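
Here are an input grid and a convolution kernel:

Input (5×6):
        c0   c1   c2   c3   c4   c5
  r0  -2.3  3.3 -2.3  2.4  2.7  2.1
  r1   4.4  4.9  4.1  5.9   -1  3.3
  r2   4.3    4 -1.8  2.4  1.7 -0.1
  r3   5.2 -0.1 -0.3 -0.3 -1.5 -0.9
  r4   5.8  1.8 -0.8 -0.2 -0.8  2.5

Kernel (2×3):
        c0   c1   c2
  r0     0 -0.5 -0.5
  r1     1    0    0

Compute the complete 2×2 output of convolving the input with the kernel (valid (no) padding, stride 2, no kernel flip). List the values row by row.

Output[0,0]: The receptive field on the input at this output position is [-2.3 3.3 -2.3 / 4.4 4.9 4.1]. Elementwise product with the kernel and sum: 3.3·-0.5 + -2.3·-0.5 + 4.4·1.
Output[0,1]: The receptive field on the input at this output position is [-2.3 2.4 2.7 / 4.1 5.9 -1]. Elementwise product with the kernel and sum: 2.4·-0.5 + 2.7·-0.5 + 4.1·1.

3.9 1.55
4.1 -2.35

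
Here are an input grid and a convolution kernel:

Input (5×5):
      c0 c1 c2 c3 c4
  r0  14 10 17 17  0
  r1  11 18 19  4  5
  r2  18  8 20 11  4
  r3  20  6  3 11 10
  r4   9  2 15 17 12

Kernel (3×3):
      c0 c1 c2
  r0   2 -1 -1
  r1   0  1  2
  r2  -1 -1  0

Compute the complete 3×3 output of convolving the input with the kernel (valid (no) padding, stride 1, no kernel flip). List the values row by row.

31 -15 0
7 46 34
9 -7 24

Output[0,0]: The receptive field on the input at this output position is [14 10 17 / 11 18 19 / 18 8 20]. Elementwise product with the kernel and sum: 14·2 + 10·-1 + 17·-1 + 18·1 + 19·2 + 18·-1 + 8·-1.
Output[0,1]: The receptive field on the input at this output position is [10 17 17 / 18 19 4 / 8 20 11]. Elementwise product with the kernel and sum: 10·2 + 17·-1 + 17·-1 + 19·1 + 4·2 + 8·-1 + 20·-1.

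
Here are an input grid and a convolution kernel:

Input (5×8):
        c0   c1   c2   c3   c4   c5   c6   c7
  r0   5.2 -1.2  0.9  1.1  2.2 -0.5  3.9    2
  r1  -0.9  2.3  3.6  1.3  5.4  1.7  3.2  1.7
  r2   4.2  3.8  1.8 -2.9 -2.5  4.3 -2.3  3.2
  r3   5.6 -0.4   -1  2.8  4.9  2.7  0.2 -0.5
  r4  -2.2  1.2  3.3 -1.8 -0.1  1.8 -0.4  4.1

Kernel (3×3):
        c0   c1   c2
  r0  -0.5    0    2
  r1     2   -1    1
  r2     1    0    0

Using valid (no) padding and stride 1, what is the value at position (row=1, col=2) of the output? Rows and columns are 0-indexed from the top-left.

The receptive field on the input at this output position is [3.6 1.3 5.4 / 1.8 -2.9 -2.5 / -1 2.8 4.9]. Elementwise product with the kernel and sum: 3.6·-0.5 + 5.4·2 + 1.8·2 + -2.9·-1 + -2.5·1 + -1·1.

12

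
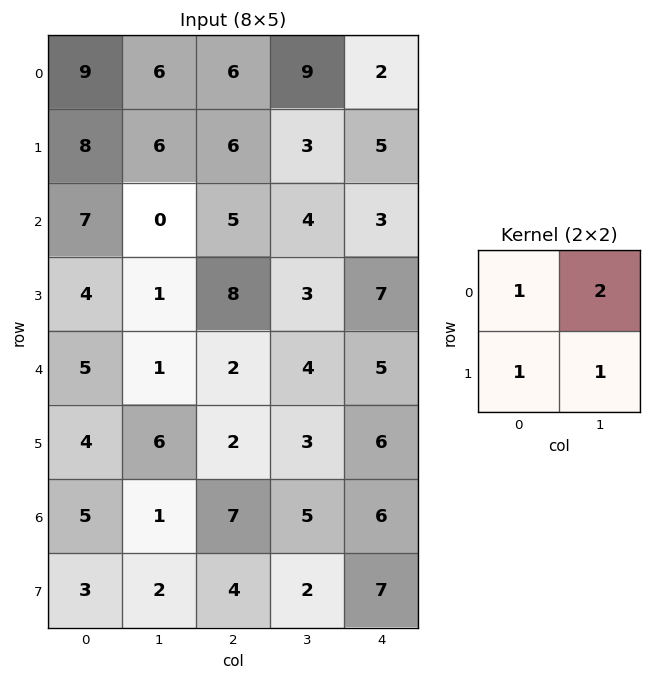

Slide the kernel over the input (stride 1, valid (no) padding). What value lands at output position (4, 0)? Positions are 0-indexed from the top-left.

17

The receptive field on the input at this output position is [5 1 / 4 6]. Elementwise product with the kernel and sum: 5·1 + 1·2 + 4·1 + 6·1.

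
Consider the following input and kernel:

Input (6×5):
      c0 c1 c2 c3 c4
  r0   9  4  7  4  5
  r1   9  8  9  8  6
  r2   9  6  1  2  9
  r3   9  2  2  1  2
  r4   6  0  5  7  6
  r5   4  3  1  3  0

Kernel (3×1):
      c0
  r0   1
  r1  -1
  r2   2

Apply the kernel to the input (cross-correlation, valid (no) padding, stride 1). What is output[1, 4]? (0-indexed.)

The receptive field on the input at this output position is [6 / 9 / 2]. Elementwise product with the kernel and sum: 6·1 + 9·-1 + 2·2.

1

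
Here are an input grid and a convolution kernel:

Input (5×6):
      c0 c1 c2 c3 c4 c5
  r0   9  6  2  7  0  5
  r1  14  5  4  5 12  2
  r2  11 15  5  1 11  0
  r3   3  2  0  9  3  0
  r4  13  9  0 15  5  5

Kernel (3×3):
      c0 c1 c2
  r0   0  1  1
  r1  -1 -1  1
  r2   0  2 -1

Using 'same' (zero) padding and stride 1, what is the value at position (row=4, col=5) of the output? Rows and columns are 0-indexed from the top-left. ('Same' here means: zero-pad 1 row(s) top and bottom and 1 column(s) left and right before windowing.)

-10

The receptive field on the zero-padded input at this output position is [3 0 0 / 5 5 0 / 0 0 0]. Elementwise product with the kernel and sum: 0·1 + 0·1 + 5·-1 + 5·-1 + 0·1 + 0·2 + 0·-1.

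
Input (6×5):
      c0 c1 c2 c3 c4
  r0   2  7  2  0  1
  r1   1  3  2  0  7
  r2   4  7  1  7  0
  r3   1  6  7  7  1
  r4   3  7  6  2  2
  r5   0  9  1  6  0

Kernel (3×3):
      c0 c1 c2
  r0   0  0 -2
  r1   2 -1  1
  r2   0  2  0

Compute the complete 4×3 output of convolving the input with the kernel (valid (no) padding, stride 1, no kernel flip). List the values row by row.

Output[0,0]: The receptive field on the input at this output position is [2 7 2 / 1 3 2 / 4 7 1]. Elementwise product with the kernel and sum: 2·-2 + 1·2 + 3·-1 + 2·1 + 7·2.

11 6 23
10 34 -5
15 10 12
9 -2 22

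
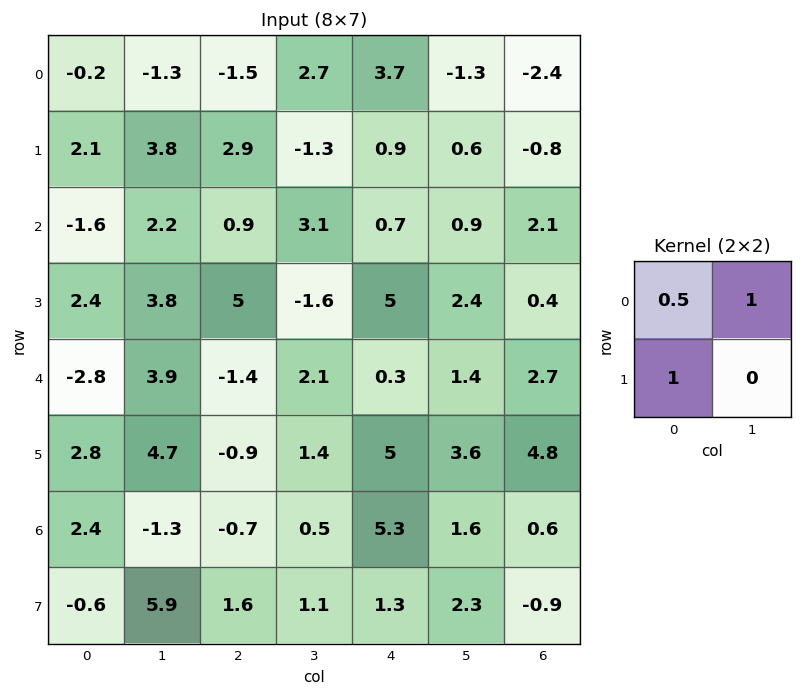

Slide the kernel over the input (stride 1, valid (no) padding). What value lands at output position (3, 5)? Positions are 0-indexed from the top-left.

3

The receptive field on the input at this output position is [2.4 0.4 / 1.4 2.7]. Elementwise product with the kernel and sum: 2.4·0.5 + 0.4·1 + 1.4·1.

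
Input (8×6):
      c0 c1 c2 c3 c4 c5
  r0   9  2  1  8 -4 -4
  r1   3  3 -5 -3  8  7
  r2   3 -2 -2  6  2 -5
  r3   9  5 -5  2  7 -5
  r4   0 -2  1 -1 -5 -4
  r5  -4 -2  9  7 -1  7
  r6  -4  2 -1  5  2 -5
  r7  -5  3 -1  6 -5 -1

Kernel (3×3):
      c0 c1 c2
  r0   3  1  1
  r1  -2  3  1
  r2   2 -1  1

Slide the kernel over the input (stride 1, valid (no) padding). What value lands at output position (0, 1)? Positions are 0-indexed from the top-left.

The receptive field on the input at this output position is [2 1 8 / 3 -5 -3 / -2 -2 6]. Elementwise product with the kernel and sum: 2·3 + 1·1 + 8·1 + 3·-2 + -5·3 + -3·1 + -2·2 + -2·-1 + 6·1.

-5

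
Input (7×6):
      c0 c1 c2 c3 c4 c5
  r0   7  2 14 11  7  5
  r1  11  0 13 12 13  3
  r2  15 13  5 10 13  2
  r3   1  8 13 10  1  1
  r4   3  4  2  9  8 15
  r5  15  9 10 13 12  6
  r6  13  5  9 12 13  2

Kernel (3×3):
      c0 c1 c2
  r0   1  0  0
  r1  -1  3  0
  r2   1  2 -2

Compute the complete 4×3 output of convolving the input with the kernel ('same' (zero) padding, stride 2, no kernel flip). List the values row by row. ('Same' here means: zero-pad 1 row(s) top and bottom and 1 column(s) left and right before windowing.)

43 42 42
31 16 51
21 13 50
39 31 40

Output[0,0]: The receptive field on the zero-padded input at this output position is [0 0 0 / 0 7 2 / 0 11 0]. Elementwise product with the kernel and sum: 0·1 + 0·-1 + 7·3 + 0·1 + 11·2 + 0·-2.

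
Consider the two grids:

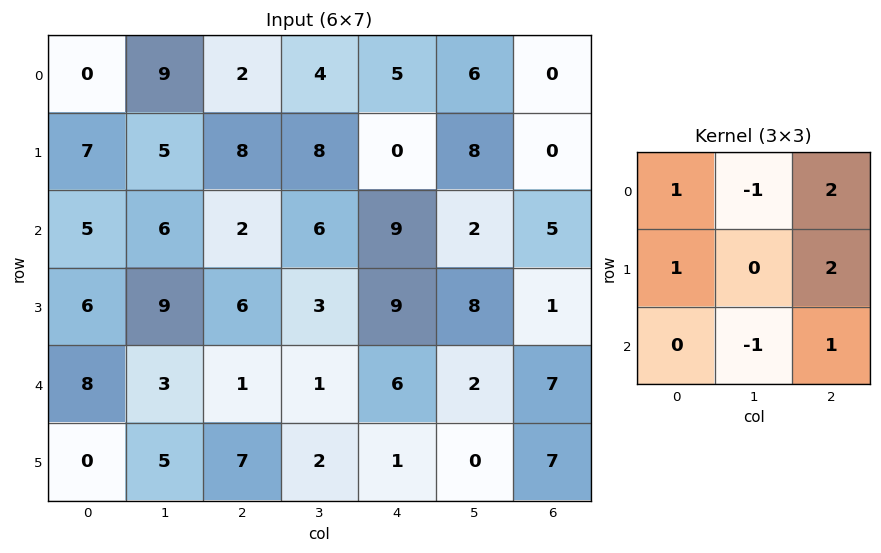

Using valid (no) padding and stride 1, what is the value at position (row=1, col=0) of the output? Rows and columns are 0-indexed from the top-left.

24

The receptive field on the input at this output position is [7 5 8 / 5 6 2 / 6 9 6]. Elementwise product with the kernel and sum: 7·1 + 5·-1 + 8·2 + 5·1 + 2·2 + 9·-1 + 6·1.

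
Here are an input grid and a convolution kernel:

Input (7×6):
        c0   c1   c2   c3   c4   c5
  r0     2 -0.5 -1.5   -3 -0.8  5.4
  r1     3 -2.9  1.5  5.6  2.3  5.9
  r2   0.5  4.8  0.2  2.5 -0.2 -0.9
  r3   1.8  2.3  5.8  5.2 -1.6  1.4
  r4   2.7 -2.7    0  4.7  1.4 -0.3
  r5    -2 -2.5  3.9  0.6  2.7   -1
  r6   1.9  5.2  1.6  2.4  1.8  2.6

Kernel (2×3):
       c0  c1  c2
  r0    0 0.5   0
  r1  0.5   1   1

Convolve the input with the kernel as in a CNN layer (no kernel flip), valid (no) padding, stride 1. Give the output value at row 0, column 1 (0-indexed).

The receptive field on the input at this output position is [-0.5 -1.5 -3 / -2.9 1.5 5.6]. Elementwise product with the kernel and sum: -1.5·0.5 + -2.9·0.5 + 1.5·1 + 5.6·1.

4.9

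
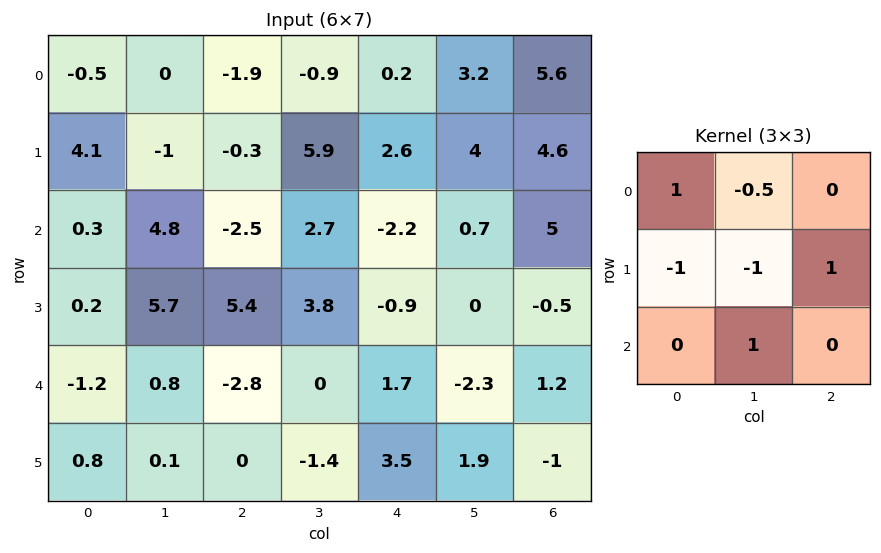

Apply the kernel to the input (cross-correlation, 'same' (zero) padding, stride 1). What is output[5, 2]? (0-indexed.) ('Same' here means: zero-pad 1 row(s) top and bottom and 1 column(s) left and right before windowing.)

The receptive field on the zero-padded input at this output position is [0.8 -2.8 0 / 0.1 0 -1.4 / 0 0 0]. Elementwise product with the kernel and sum: 0.8·1 + -2.8·-0.5 + 0.1·-1 + 0·-1 + -1.4·1 + 0·1.

0.7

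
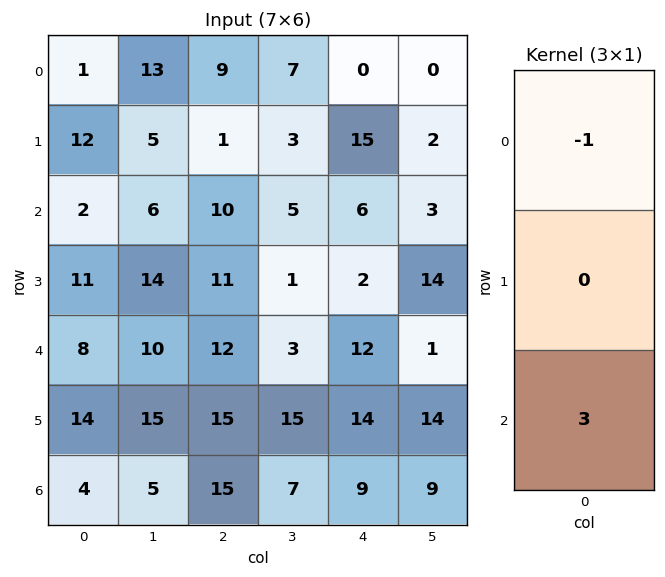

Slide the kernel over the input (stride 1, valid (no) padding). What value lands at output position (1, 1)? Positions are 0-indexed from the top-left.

The receptive field on the input at this output position is [5 / 6 / 14]. Elementwise product with the kernel and sum: 5·-1 + 14·3.

37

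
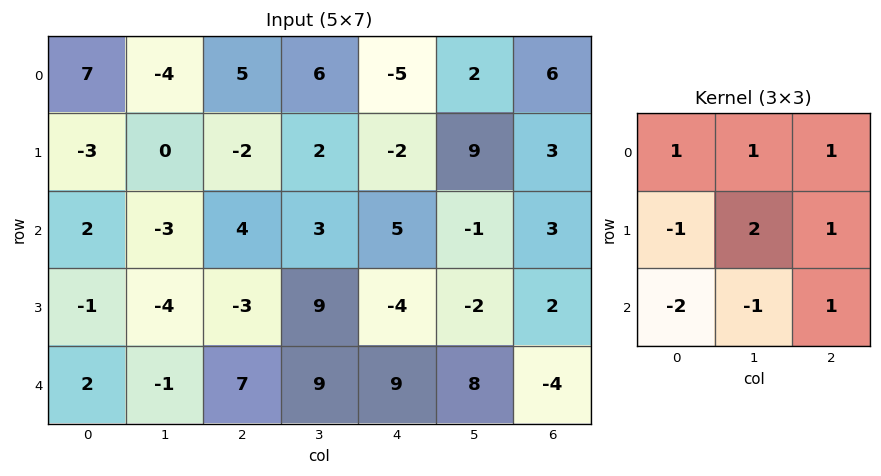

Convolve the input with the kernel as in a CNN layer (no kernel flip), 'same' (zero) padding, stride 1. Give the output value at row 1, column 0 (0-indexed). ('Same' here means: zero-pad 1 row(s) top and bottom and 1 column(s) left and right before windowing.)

-8

The receptive field on the zero-padded input at this output position is [0 7 -4 / 0 -3 0 / 0 2 -3]. Elementwise product with the kernel and sum: 0·1 + 7·1 + -4·1 + 0·-1 + -3·2 + 0·1 + 0·-2 + 2·-1 + -3·1.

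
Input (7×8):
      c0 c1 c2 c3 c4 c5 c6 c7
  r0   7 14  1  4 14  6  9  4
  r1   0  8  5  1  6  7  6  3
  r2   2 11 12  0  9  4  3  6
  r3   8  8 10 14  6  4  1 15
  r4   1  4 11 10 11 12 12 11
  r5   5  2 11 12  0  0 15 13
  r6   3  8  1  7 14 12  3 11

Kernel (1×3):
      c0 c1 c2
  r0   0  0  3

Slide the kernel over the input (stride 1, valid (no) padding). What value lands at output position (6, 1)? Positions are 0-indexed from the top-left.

The receptive field on the input at this output position is [8 1 7]. Elementwise product with the kernel and sum: 7·3.

21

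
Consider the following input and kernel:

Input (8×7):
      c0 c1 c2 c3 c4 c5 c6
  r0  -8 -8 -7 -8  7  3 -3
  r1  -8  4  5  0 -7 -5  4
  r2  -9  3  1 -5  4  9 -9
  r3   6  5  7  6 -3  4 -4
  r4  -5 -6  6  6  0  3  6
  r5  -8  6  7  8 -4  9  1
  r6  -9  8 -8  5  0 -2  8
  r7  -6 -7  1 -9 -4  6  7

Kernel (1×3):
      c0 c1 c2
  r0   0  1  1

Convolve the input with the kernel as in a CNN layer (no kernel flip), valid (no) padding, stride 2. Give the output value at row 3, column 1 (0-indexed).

5

The receptive field on the input at this output position is [-8 5 0]. Elementwise product with the kernel and sum: 5·1 + 0·1.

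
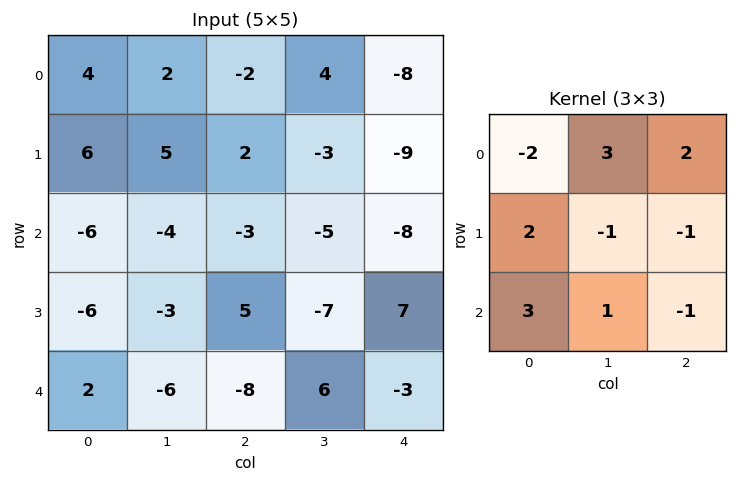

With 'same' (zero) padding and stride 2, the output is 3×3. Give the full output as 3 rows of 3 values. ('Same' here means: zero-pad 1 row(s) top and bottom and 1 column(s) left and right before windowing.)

Output[0,0]: The receptive field on the zero-padded input at this output position is [0 0 0 / 0 4 2 / 0 6 5]. Elementwise product with the kernel and sum: 0·-2 + 0·3 + 0·2 + 0·2 + 4·-1 + 2·-1 + 0·3 + 6·1 + 5·-1.

-5 22 -2
35 -7 -37
-20 -3 50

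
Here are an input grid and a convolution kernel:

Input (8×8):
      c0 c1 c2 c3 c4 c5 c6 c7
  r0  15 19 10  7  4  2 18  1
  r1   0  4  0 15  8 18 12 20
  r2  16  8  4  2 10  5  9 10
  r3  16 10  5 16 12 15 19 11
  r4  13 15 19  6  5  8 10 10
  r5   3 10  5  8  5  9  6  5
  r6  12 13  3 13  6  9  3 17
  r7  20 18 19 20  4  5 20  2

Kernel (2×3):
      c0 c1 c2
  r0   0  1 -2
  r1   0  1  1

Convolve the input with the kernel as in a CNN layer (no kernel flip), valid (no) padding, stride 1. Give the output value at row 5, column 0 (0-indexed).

The receptive field on the input at this output position is [3 10 5 / 12 13 3]. Elementwise product with the kernel and sum: 10·1 + 5·-2 + 13·1 + 3·1.

16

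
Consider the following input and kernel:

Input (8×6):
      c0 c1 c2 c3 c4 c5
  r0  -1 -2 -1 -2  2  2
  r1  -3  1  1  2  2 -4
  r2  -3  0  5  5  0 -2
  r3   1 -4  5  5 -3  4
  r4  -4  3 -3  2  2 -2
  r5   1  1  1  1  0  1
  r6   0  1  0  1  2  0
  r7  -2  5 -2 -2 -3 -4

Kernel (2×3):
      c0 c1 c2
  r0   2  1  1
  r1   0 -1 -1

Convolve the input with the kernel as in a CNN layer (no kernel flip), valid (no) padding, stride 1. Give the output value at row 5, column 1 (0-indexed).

3

The receptive field on the input at this output position is [1 1 1 / 1 0 1]. Elementwise product with the kernel and sum: 1·2 + 1·1 + 1·1 + 0·-1 + 1·-1.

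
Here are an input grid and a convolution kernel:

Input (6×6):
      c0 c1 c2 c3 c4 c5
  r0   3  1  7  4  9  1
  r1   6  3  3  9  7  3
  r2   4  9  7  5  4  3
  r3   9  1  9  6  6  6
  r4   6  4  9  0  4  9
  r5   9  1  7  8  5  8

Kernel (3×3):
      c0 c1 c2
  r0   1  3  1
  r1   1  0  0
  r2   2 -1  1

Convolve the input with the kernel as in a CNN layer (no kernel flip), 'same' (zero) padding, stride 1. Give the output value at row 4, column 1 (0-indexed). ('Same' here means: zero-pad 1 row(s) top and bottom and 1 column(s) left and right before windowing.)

The receptive field on the zero-padded input at this output position is [9 1 9 / 6 4 9 / 9 1 7]. Elementwise product with the kernel and sum: 9·1 + 1·3 + 9·1 + 6·1 + 9·2 + 1·-1 + 7·1.

51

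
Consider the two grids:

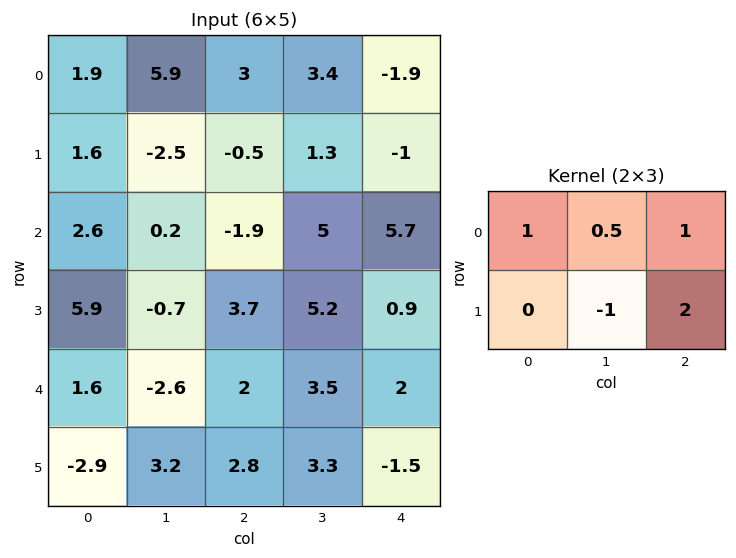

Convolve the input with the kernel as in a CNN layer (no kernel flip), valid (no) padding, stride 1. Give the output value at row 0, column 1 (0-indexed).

13.9

The receptive field on the input at this output position is [5.9 3 3.4 / -2.5 -0.5 1.3]. Elementwise product with the kernel and sum: 5.9·1 + 3·0.5 + 3.4·1 + -0.5·-1 + 1.3·2.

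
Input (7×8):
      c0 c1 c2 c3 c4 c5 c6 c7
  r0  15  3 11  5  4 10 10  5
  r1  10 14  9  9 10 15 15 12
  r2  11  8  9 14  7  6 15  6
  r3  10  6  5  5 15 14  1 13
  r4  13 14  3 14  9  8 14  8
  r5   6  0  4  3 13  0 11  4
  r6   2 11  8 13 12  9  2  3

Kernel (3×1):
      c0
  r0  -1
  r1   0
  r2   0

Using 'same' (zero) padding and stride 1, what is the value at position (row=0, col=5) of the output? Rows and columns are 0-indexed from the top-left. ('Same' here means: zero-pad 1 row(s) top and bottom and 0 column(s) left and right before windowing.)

0

The receptive field on the zero-padded input at this output position is [0 / 10 / 15]. Elementwise product with the kernel and sum: 0·-1.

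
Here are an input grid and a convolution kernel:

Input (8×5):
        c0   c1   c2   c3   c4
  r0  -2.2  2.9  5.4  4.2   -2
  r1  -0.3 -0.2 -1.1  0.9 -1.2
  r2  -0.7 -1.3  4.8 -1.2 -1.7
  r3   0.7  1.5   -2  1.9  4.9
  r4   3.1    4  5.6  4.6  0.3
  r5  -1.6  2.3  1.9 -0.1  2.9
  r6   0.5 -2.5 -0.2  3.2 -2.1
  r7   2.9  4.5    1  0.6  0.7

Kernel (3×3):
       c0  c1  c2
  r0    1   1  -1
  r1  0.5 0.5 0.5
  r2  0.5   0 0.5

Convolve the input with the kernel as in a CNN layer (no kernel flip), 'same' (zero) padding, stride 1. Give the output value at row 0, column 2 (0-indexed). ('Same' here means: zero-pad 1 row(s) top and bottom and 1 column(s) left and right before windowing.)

The receptive field on the zero-padded input at this output position is [0 0 0 / 2.9 5.4 4.2 / -0.2 -1.1 0.9]. Elementwise product with the kernel and sum: 0·1 + 0·1 + 0·-1 + 2.9·0.5 + 5.4·0.5 + 4.2·0.5 + -0.2·0.5 + 0.9·0.5.

6.6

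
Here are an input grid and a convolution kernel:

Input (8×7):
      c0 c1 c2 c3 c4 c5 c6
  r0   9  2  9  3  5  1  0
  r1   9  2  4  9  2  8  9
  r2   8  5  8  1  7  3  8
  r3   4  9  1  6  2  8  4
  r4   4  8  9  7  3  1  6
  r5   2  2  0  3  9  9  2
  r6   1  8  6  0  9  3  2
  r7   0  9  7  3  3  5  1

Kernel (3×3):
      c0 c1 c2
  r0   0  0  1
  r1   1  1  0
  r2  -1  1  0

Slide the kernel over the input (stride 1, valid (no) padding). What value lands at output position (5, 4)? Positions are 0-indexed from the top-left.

The receptive field on the input at this output position is [9 9 2 / 9 3 2 / 3 5 1]. Elementwise product with the kernel and sum: 2·1 + 9·1 + 3·1 + 3·-1 + 5·1.

16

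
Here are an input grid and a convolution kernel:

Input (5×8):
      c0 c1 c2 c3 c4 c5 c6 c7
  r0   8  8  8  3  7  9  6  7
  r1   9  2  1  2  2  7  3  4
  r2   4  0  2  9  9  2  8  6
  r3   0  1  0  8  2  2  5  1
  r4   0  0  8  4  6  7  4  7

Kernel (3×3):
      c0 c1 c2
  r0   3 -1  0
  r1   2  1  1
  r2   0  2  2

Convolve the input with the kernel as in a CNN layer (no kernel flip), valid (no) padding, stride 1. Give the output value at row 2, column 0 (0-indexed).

The receptive field on the input at this output position is [4 0 2 / 0 1 0 / 0 0 8]. Elementwise product with the kernel and sum: 4·3 + 0·-1 + 0·2 + 1·1 + 0·1 + 0·2 + 8·2.

29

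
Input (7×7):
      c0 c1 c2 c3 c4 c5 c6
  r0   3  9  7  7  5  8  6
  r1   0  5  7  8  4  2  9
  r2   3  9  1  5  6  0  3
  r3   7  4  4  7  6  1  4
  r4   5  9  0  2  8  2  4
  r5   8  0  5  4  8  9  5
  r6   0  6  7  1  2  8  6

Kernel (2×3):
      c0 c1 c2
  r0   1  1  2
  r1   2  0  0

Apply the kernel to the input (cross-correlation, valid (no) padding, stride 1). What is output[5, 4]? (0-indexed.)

31

The receptive field on the input at this output position is [8 9 5 / 2 8 6]. Elementwise product with the kernel and sum: 8·1 + 9·1 + 5·2 + 2·2.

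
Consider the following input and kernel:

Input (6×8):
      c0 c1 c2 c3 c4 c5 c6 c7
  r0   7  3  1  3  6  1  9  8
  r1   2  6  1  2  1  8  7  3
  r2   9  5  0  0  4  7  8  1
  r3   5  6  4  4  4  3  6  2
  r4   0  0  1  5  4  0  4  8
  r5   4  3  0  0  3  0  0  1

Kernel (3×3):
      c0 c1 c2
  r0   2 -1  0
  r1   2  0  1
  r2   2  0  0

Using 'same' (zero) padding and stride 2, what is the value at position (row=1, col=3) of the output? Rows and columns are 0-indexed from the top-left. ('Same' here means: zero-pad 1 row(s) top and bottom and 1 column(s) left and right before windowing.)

The receptive field on the zero-padded input at this output position is [8 7 3 / 7 8 1 / 3 6 2]. Elementwise product with the kernel and sum: 8·2 + 7·-1 + 7·2 + 1·1 + 3·2.

30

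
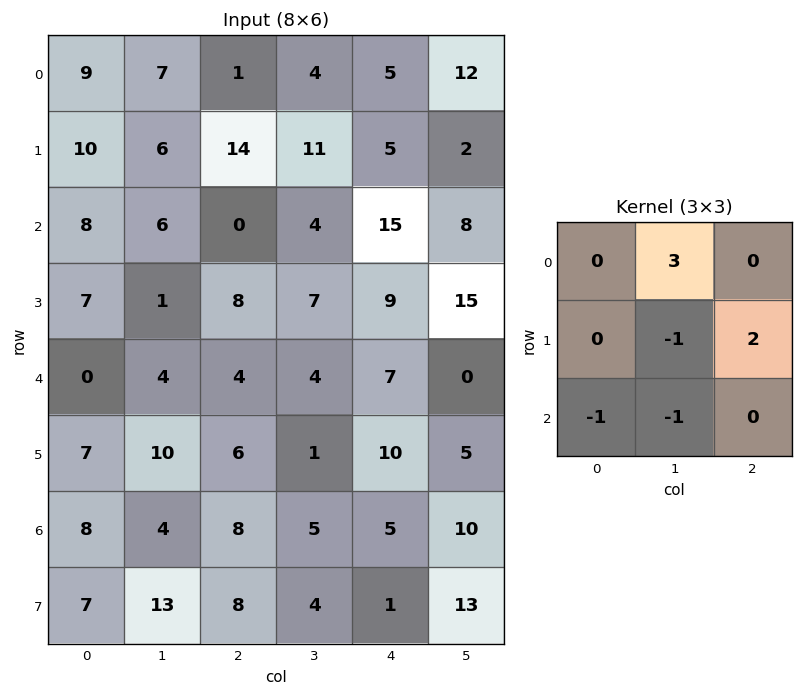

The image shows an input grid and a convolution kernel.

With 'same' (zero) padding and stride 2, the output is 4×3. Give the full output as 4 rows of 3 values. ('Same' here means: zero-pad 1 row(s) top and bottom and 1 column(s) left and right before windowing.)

Output[0,0]: The receptive field on the zero-padded input at this output position is [0 0 0 / 0 9 7 / 0 10 6]. Elementwise product with the kernel and sum: 0·3 + 9·-1 + 7·2 + 0·-1 + 10·-1.

-5 -13 3
27 41 0
22 12 9
14 -1 40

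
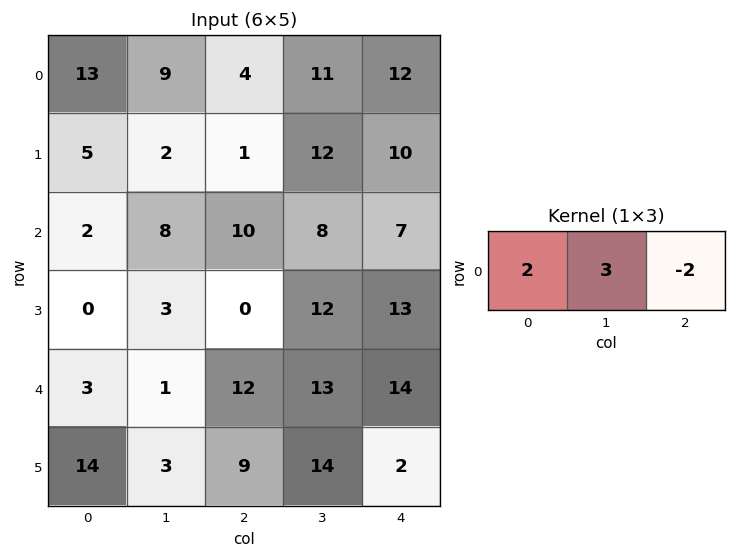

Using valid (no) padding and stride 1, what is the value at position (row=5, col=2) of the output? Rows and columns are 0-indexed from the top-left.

The receptive field on the input at this output position is [9 14 2]. Elementwise product with the kernel and sum: 9·2 + 14·3 + 2·-2.

56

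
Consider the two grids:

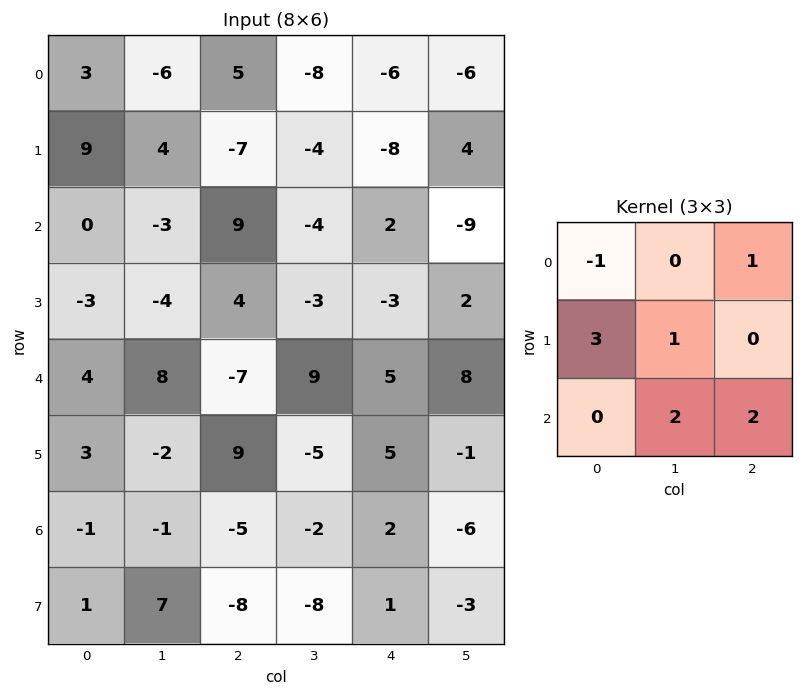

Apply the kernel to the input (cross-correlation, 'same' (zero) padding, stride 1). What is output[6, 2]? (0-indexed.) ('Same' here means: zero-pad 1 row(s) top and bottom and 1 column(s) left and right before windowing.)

The receptive field on the zero-padded input at this output position is [-2 9 -5 / -1 -5 -2 / 7 -8 -8]. Elementwise product with the kernel and sum: -2·-1 + -5·1 + -1·3 + -5·1 + -8·2 + -8·2.

-43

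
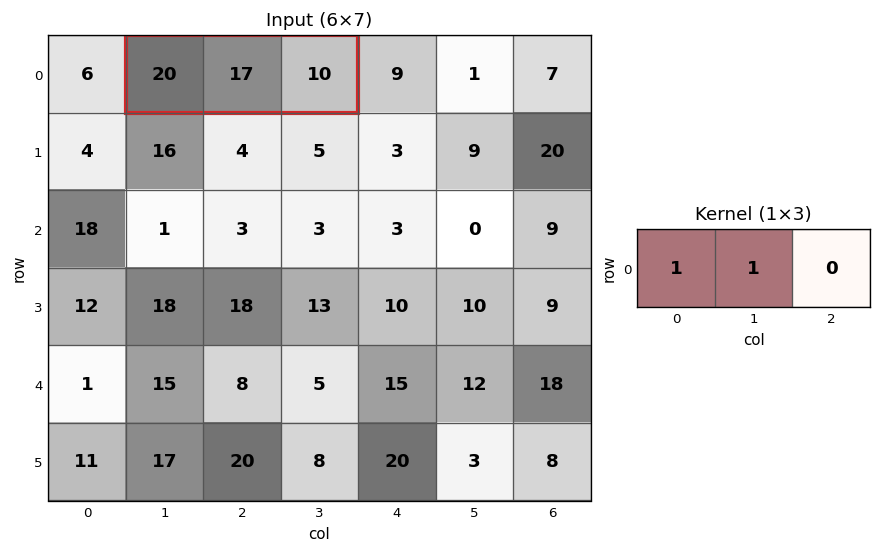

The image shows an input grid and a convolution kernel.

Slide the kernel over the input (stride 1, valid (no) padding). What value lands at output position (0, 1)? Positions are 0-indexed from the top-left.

The receptive field on the input at this output position is [20 17 10]. Elementwise product with the kernel and sum: 20·1 + 17·1.

37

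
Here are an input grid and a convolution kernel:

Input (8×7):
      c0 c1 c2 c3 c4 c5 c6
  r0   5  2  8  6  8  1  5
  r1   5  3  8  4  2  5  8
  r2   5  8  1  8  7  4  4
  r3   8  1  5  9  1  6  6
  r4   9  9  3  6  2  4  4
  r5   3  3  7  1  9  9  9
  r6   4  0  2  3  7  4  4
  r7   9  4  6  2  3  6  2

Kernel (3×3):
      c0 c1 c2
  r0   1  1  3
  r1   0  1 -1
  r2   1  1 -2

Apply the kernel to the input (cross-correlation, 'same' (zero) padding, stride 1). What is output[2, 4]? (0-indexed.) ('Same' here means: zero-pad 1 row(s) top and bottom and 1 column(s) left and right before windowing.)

22

The receptive field on the zero-padded input at this output position is [4 2 5 / 8 7 4 / 9 1 6]. Elementwise product with the kernel and sum: 4·1 + 2·1 + 5·3 + 7·1 + 4·-1 + 9·1 + 1·1 + 6·-2.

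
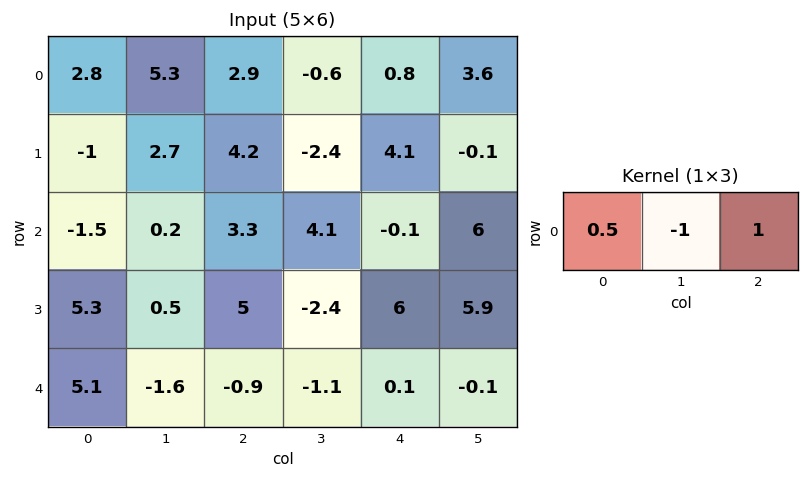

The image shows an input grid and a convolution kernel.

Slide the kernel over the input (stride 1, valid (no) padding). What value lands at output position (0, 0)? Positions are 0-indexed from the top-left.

The receptive field on the input at this output position is [2.8 5.3 2.9]. Elementwise product with the kernel and sum: 2.8·0.5 + 5.3·-1 + 2.9·1.

-1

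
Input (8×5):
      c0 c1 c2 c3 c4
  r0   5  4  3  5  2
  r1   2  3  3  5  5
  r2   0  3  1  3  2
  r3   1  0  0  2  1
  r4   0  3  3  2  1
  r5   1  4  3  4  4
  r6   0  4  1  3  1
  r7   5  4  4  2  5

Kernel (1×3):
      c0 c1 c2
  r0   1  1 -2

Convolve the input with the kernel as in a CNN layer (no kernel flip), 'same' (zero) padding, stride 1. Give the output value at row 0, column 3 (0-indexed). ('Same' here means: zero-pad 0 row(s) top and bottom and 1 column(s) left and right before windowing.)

The receptive field on the zero-padded input at this output position is [3 5 2]. Elementwise product with the kernel and sum: 3·1 + 5·1 + 2·-2.

4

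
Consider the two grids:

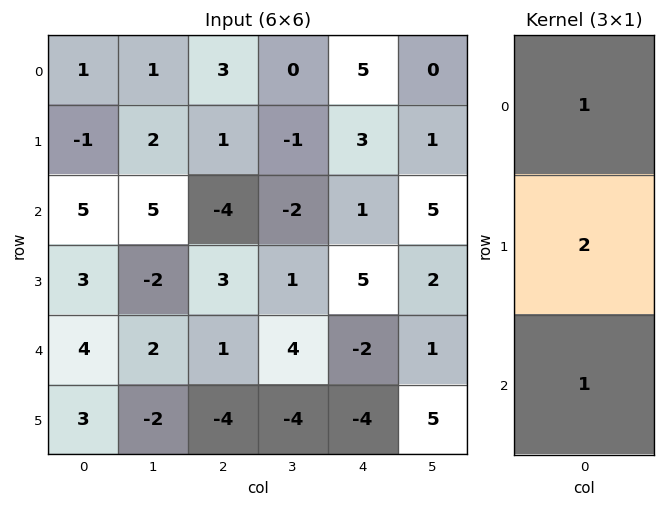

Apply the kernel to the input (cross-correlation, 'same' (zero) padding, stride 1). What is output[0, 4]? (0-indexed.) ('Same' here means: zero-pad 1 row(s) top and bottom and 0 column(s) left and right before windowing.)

13

The receptive field on the zero-padded input at this output position is [0 / 5 / 3]. Elementwise product with the kernel and sum: 0·1 + 5·2 + 3·1.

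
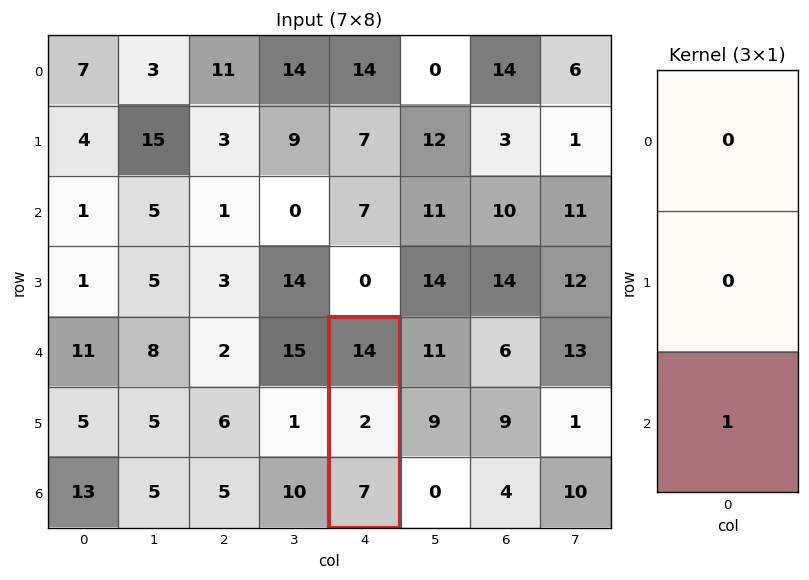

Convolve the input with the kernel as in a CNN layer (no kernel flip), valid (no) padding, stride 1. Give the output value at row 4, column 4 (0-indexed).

7

The receptive field on the input at this output position is [14 / 2 / 7]. Elementwise product with the kernel and sum: 7·1.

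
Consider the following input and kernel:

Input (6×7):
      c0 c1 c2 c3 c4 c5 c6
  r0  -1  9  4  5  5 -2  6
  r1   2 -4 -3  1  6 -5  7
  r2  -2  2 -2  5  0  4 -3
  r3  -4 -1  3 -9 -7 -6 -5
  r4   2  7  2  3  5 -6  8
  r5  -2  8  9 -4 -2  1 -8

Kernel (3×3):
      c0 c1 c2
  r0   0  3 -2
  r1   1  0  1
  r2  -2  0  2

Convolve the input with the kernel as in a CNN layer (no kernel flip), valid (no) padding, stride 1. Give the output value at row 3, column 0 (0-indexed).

The receptive field on the input at this output position is [-4 -1 3 / 2 7 2 / -2 8 9]. Elementwise product with the kernel and sum: -1·3 + 3·-2 + 2·1 + 2·1 + -2·-2 + 9·2.

17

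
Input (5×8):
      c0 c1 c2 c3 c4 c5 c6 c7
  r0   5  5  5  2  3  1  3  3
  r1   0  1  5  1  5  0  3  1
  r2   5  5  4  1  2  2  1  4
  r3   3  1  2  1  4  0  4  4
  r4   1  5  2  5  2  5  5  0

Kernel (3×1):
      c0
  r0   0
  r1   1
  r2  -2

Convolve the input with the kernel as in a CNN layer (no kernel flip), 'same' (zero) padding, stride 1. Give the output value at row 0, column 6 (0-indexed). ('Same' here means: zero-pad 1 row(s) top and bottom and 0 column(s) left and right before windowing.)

-3

The receptive field on the zero-padded input at this output position is [0 / 3 / 3]. Elementwise product with the kernel and sum: 3·1 + 3·-2.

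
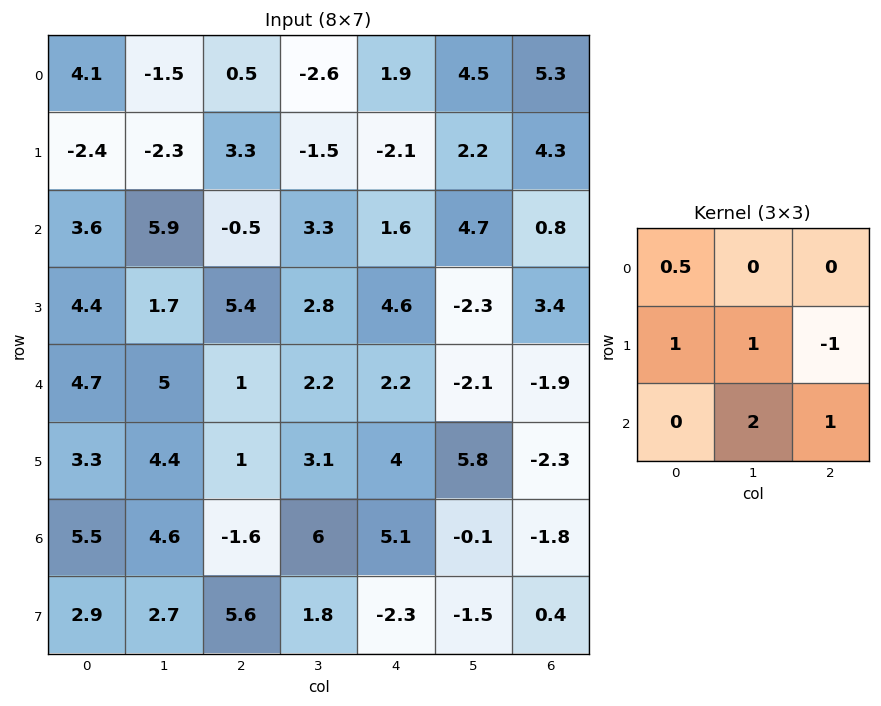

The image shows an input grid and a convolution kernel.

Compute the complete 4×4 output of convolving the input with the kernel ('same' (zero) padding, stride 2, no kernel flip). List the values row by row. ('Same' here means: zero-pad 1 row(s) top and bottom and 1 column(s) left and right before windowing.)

-1.5 6.7 -7.2 18.4
8.2 14.55 6.35 13.4
10.7 9.75 21.7 -9.75
9.4 12.2 6.65 1.8

Output[0,0]: The receptive field on the zero-padded input at this output position is [0 0 0 / 0 4.1 -1.5 / 0 -2.4 -2.3]. Elementwise product with the kernel and sum: 0·0.5 + 0·1 + 4.1·1 + -1.5·-1 + -2.4·2 + -2.3·1.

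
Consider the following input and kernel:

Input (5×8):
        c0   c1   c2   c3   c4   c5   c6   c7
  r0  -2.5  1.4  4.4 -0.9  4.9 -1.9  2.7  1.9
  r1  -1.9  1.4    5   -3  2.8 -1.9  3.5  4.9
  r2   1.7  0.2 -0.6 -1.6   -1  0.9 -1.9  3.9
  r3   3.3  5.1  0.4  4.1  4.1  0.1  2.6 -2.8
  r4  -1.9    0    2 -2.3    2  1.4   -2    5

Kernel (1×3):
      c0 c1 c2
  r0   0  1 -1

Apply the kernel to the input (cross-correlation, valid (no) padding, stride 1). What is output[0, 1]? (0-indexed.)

The receptive field on the input at this output position is [1.4 4.4 -0.9]. Elementwise product with the kernel and sum: 4.4·1 + -0.9·-1.

5.3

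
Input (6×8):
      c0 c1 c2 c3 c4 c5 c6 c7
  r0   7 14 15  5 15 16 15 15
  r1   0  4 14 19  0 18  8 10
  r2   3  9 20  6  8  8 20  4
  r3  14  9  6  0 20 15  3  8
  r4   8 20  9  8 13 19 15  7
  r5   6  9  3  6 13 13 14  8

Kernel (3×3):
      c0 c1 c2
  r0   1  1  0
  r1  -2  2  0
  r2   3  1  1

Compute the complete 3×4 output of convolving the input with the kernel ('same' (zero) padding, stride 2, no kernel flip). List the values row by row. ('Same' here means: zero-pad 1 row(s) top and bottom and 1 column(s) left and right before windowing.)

18 47 95 70
29 73 58 106
45 29 74 71

Output[0,0]: The receptive field on the zero-padded input at this output position is [0 0 0 / 0 7 14 / 0 0 4]. Elementwise product with the kernel and sum: 0·1 + 0·1 + 0·-2 + 7·2 + 0·3 + 0·1 + 4·1.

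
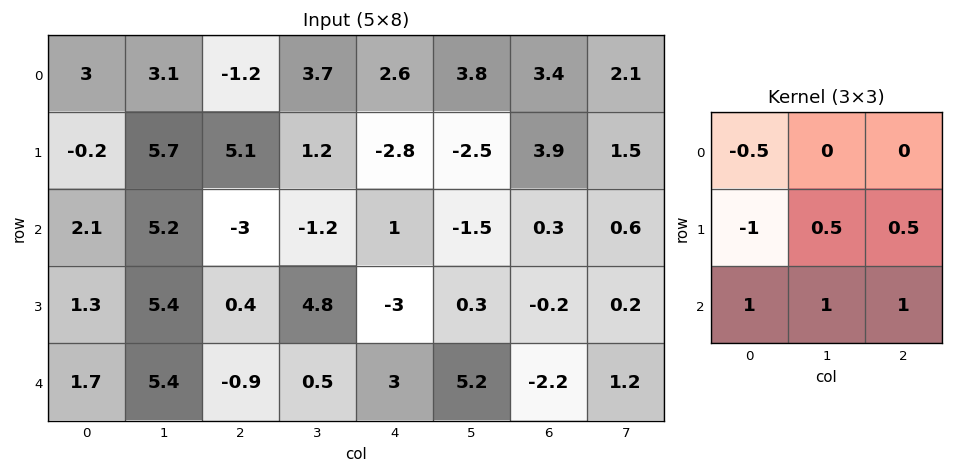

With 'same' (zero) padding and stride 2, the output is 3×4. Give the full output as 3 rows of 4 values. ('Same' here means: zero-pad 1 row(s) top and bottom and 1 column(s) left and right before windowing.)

Output[0,0]: The receptive field on the zero-padded input at this output position is [0 0 0 / 0 3 3.1 / 0 -0.2 5.7]. Elementwise product with the kernel and sum: 0·-0.5 + 0·-1 + 3·0.5 + 3.1·0.5 + 0·1 + -0.2·1 + 5.7·1.

8.55 10.15 -4.6 1.85
10.35 0.45 2.45 3.5
3.55 -8.3 1.2 -5.85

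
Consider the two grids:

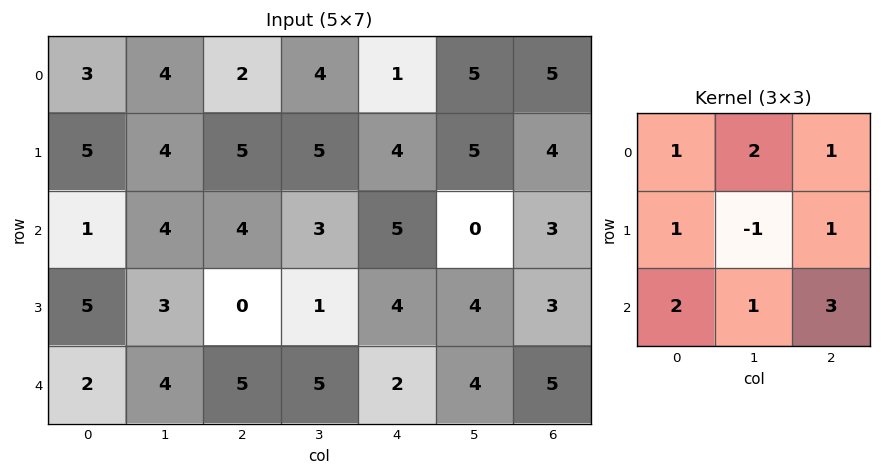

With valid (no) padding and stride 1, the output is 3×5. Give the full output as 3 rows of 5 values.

37 37 41 28 38
32 31 38 34 47
38 47 39 38 34

Output[0,0]: The receptive field on the input at this output position is [3 4 2 / 5 4 5 / 1 4 4]. Elementwise product with the kernel and sum: 3·1 + 4·2 + 2·1 + 5·1 + 4·-1 + 5·1 + 1·2 + 4·1 + 4·3.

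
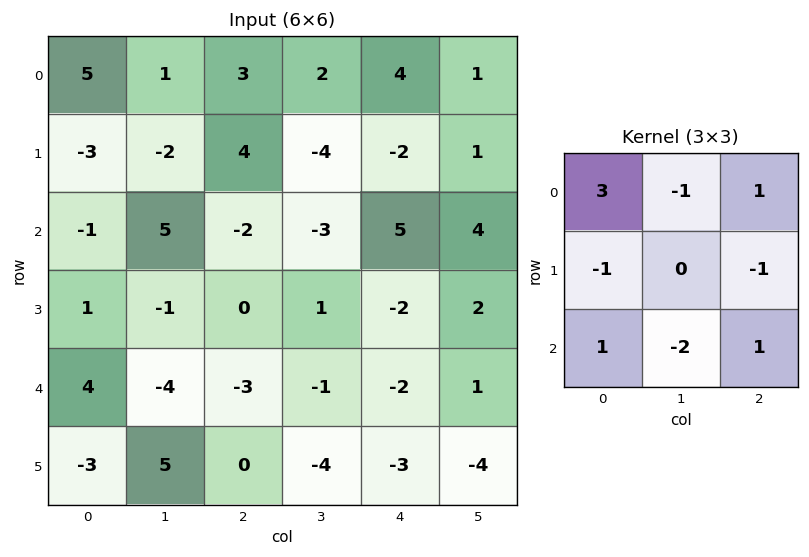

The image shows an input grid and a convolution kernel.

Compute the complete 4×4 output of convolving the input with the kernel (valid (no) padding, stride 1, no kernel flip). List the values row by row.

3 14 18 -3
3 -16 7 -3
-2 15 1 -9
-10 4 7 5

Output[0,0]: The receptive field on the input at this output position is [5 1 3 / -3 -2 4 / -1 5 -2]. Elementwise product with the kernel and sum: 5·3 + 1·-1 + 3·1 + -3·-1 + 4·-1 + -1·1 + 5·-2 + -2·1.
Output[0,1]: The receptive field on the input at this output position is [1 3 2 / -2 4 -4 / 5 -2 -3]. Elementwise product with the kernel and sum: 1·3 + 3·-1 + 2·1 + -2·-1 + -4·-1 + 5·1 + -2·-2 + -3·1.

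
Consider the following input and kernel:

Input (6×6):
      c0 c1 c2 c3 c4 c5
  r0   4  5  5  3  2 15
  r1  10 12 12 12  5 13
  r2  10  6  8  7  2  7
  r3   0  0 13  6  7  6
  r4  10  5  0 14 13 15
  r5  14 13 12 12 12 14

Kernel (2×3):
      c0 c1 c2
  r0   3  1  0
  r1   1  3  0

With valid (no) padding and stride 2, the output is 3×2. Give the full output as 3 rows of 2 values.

Output[0,0]: The receptive field on the input at this output position is [4 5 5 / 10 12 12]. Elementwise product with the kernel and sum: 4·3 + 5·1 + 10·1 + 12·3.
Output[0,1]: The receptive field on the input at this output position is [5 3 2 / 12 12 5]. Elementwise product with the kernel and sum: 5·3 + 3·1 + 12·1 + 12·3.

63 66
36 62
88 62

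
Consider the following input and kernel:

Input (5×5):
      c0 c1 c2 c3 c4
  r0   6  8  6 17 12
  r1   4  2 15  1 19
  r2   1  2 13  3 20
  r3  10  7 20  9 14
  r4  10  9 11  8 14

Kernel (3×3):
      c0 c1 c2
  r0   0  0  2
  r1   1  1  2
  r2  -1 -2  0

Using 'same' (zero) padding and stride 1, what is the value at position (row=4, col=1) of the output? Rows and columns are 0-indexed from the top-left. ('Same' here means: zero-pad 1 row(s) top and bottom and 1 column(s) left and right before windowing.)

The receptive field on the zero-padded input at this output position is [10 7 20 / 10 9 11 / 0 0 0]. Elementwise product with the kernel and sum: 20·2 + 10·1 + 9·1 + 11·2 + 0·-1 + 0·-2.

81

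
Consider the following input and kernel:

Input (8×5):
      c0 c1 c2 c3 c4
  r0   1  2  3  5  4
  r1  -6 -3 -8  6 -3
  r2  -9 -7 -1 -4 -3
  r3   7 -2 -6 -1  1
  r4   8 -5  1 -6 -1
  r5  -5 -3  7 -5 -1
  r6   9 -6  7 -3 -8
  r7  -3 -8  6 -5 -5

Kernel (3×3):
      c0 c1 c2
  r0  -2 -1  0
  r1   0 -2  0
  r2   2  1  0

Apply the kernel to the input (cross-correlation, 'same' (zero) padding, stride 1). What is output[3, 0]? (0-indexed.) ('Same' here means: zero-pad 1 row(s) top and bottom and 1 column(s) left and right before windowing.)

The receptive field on the zero-padded input at this output position is [0 -9 -7 / 0 7 -2 / 0 8 -5]. Elementwise product with the kernel and sum: 0·-2 + -9·-1 + 7·-2 + 0·2 + 8·1.

3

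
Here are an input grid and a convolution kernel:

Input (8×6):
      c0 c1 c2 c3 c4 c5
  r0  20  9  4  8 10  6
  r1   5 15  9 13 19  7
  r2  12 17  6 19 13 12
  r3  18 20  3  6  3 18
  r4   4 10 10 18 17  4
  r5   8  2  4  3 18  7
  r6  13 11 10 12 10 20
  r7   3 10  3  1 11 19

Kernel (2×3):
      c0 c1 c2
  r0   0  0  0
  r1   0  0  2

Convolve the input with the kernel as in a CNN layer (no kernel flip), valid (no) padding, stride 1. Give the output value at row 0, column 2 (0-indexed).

38

The receptive field on the input at this output position is [4 8 10 / 9 13 19]. Elementwise product with the kernel and sum: 19·2.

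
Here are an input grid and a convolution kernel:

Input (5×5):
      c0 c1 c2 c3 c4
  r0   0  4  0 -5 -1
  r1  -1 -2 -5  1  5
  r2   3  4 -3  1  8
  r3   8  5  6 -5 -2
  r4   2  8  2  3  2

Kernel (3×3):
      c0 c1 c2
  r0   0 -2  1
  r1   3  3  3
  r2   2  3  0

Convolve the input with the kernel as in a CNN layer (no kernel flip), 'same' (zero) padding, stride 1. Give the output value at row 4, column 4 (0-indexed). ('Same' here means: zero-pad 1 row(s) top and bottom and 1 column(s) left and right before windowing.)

The receptive field on the zero-padded input at this output position is [-5 -2 0 / 3 2 0 / 0 0 0]. Elementwise product with the kernel and sum: -2·-2 + 0·1 + 3·3 + 2·3 + 0·3 + 0·2 + 0·3.

19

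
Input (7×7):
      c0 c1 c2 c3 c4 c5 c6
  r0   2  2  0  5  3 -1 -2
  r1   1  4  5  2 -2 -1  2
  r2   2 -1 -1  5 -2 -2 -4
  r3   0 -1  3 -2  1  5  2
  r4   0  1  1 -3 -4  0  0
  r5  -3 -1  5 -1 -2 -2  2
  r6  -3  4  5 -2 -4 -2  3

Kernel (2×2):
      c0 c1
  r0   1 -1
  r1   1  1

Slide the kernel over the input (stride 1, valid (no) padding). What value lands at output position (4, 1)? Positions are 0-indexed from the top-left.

4

The receptive field on the input at this output position is [1 1 / -1 5]. Elementwise product with the kernel and sum: 1·1 + 1·-1 + -1·1 + 5·1.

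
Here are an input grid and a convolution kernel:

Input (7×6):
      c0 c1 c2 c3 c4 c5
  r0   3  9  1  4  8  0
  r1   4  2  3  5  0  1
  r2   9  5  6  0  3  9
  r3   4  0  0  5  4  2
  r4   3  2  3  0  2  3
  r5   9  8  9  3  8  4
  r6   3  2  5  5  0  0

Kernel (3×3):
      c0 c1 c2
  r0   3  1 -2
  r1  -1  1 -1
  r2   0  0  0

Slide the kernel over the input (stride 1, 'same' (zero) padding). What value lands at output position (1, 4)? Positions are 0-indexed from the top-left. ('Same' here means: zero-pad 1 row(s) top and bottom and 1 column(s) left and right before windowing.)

The receptive field on the zero-padded input at this output position is [4 8 0 / 5 0 1 / 0 3 9]. Elementwise product with the kernel and sum: 4·3 + 8·1 + 0·-2 + 5·-1 + 0·1 + 1·-1.

14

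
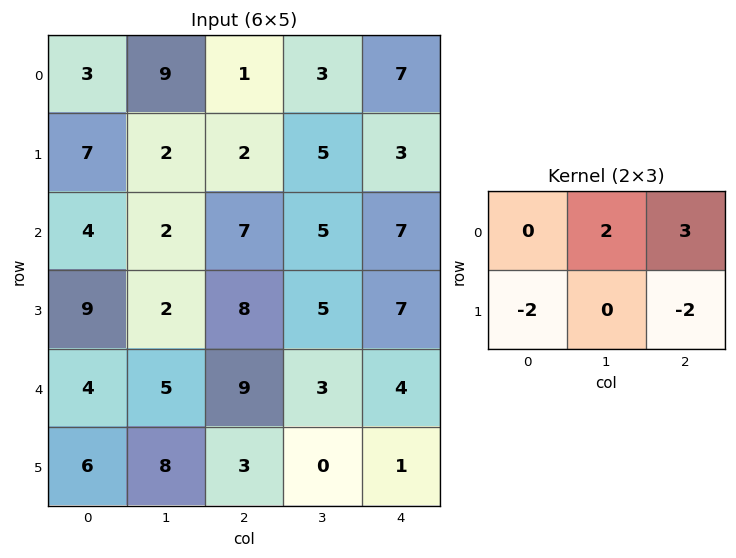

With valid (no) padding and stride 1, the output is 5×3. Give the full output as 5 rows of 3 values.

Output[0,0]: The receptive field on the input at this output position is [3 9 1 / 7 2 2]. Elementwise product with the kernel and sum: 9·2 + 1·3 + 7·-2 + 2·-2.

3 -3 17
-12 5 -9
-9 15 1
2 15 5
19 11 10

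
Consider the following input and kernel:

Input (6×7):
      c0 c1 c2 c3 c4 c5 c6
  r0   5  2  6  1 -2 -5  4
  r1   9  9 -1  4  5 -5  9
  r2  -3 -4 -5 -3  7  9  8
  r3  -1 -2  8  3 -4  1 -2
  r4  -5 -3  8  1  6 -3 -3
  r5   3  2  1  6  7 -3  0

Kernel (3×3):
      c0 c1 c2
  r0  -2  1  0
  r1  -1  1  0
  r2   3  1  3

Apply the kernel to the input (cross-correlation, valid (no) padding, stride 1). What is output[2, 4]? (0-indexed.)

6

The receptive field on the input at this output position is [7 9 8 / -4 1 -2 / 6 -3 -3]. Elementwise product with the kernel and sum: 7·-2 + 9·1 + -4·-1 + 1·1 + 6·3 + -3·1 + -3·3.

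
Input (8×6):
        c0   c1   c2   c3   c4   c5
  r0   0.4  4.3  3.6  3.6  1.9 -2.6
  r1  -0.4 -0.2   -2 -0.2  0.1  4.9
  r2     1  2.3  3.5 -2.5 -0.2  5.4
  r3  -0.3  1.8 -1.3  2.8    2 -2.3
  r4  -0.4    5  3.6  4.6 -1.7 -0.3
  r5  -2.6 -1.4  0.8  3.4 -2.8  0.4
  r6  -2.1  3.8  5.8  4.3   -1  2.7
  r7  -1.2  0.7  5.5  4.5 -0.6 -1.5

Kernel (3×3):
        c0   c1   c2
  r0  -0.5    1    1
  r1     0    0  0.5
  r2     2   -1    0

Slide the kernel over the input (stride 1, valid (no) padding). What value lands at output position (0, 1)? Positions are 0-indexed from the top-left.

The receptive field on the input at this output position is [4.3 3.6 3.6 / -0.2 -2 -0.2 / 2.3 3.5 -2.5]. Elementwise product with the kernel and sum: 4.3·-0.5 + 3.6·1 + 3.6·1 + -0.2·0.5 + 2.3·2 + 3.5·-1.

6.05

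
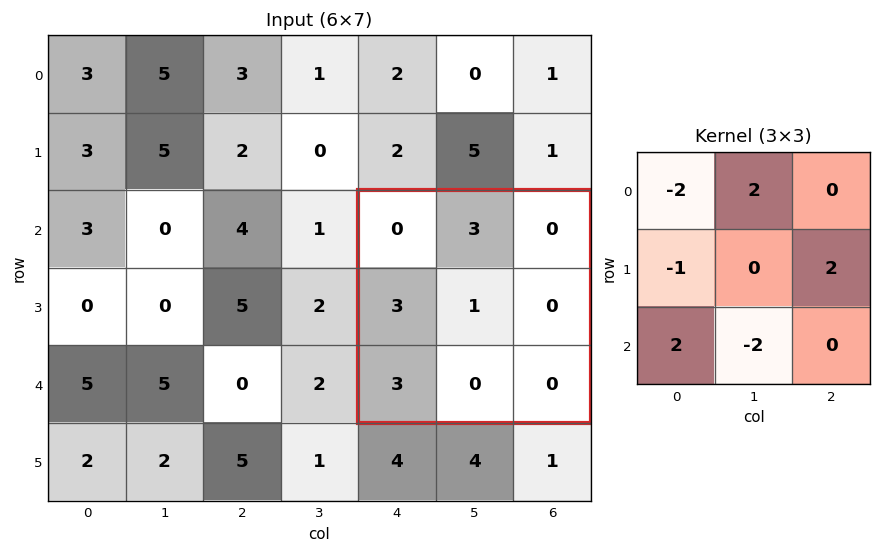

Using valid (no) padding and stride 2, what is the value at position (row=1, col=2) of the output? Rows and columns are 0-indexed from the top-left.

9

The receptive field on the input at this output position is [0 3 0 / 3 1 0 / 3 0 0]. Elementwise product with the kernel and sum: 0·-2 + 3·2 + 3·-1 + 0·2 + 3·2 + 0·-2.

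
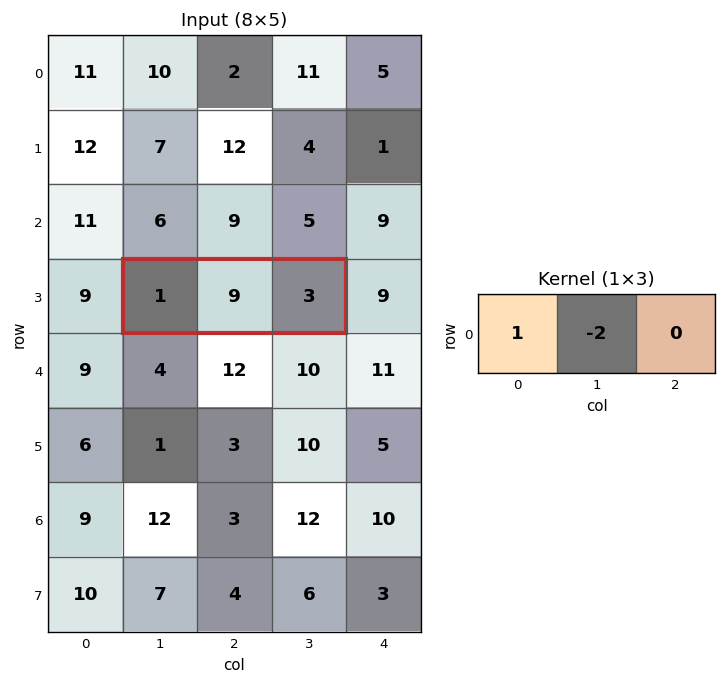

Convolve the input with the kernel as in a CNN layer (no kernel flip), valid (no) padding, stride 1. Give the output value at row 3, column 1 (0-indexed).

-17

The receptive field on the input at this output position is [1 9 3]. Elementwise product with the kernel and sum: 1·1 + 9·-2.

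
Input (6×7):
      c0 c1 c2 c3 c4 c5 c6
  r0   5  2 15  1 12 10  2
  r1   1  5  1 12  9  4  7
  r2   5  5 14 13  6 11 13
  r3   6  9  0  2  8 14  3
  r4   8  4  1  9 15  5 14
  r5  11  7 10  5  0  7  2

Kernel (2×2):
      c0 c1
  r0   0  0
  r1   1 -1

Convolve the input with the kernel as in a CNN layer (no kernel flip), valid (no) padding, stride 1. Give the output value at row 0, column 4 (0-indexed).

5

The receptive field on the input at this output position is [12 10 / 9 4]. Elementwise product with the kernel and sum: 9·1 + 4·-1.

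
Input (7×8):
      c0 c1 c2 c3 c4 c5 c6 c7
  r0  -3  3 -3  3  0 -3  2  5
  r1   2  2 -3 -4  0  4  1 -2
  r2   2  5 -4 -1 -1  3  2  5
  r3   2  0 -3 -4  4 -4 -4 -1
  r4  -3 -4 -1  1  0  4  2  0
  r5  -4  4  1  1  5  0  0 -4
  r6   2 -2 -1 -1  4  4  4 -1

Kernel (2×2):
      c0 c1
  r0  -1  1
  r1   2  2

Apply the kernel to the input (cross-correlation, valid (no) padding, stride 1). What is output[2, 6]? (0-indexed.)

-7

The receptive field on the input at this output position is [2 5 / -4 -1]. Elementwise product with the kernel and sum: 2·-1 + 5·1 + -4·2 + -1·2.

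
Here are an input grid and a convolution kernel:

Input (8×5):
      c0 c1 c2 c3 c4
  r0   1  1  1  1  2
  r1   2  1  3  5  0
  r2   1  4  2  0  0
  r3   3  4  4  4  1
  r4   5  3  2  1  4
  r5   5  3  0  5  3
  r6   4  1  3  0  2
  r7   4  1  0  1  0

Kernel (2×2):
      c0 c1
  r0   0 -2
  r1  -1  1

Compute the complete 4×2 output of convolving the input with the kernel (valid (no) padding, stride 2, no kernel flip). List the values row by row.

Output[0,0]: The receptive field on the input at this output position is [1 1 / 2 1]. Elementwise product with the kernel and sum: 1·-2 + 2·-1 + 1·1.
Output[0,1]: The receptive field on the input at this output position is [1 1 / 3 5]. Elementwise product with the kernel and sum: 1·-2 + 3·-1 + 5·1.

-3 0
-7 0
-8 3
-5 1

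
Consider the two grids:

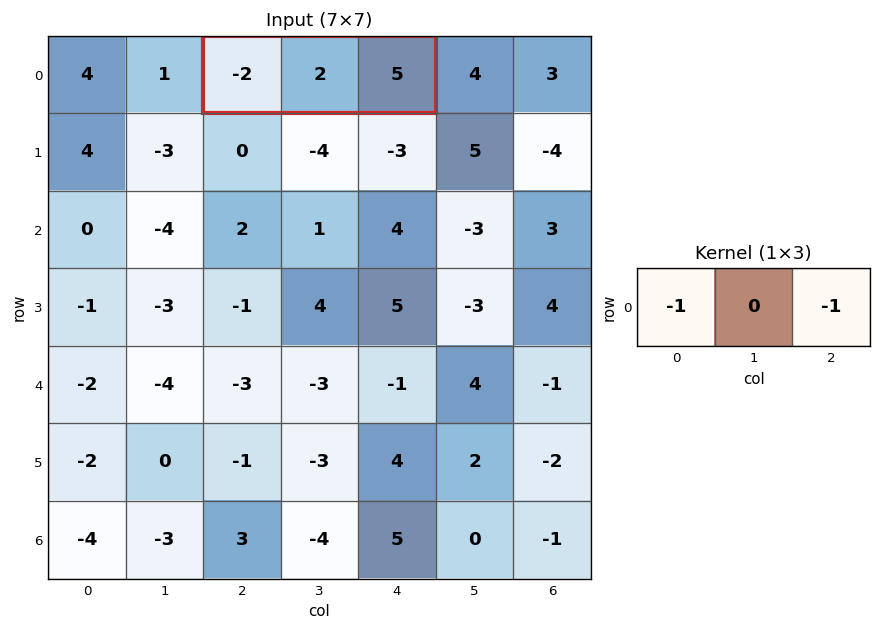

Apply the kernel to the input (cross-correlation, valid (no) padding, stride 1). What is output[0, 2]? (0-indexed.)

-3

The receptive field on the input at this output position is [-2 2 5]. Elementwise product with the kernel and sum: -2·-1 + 5·-1.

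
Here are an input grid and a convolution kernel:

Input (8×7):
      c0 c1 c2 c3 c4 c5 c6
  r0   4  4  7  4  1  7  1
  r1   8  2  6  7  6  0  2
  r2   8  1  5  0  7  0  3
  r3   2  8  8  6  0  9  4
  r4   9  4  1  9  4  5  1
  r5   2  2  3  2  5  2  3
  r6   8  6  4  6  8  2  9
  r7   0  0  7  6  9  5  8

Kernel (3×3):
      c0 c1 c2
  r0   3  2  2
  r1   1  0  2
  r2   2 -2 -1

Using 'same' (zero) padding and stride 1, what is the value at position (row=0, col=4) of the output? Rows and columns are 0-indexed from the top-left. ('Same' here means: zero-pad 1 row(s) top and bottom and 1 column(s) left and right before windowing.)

20

The receptive field on the zero-padded input at this output position is [0 0 0 / 4 1 7 / 7 6 0]. Elementwise product with the kernel and sum: 0·3 + 0·2 + 0·2 + 4·1 + 7·2 + 7·2 + 6·-2 + 0·-1.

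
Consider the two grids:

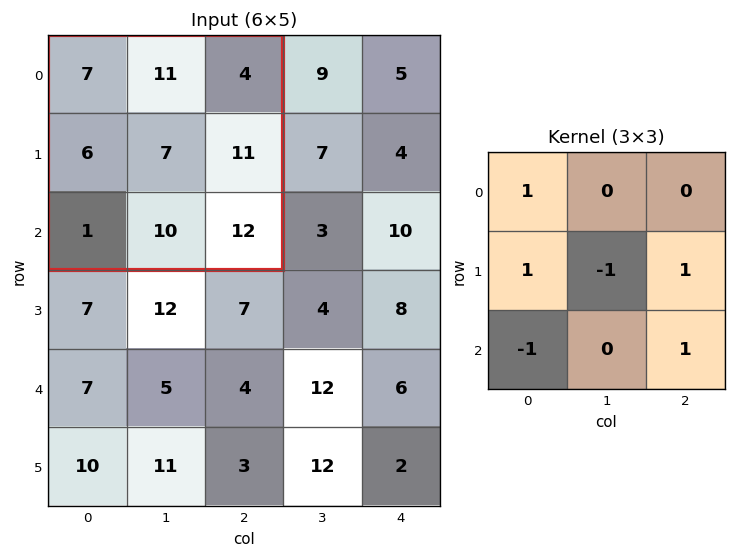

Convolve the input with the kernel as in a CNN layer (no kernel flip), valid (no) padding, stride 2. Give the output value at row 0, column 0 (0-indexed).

28

The receptive field on the input at this output position is [7 11 4 / 6 7 11 / 1 10 12]. Elementwise product with the kernel and sum: 7·1 + 6·1 + 7·-1 + 11·1 + 1·-1 + 12·1.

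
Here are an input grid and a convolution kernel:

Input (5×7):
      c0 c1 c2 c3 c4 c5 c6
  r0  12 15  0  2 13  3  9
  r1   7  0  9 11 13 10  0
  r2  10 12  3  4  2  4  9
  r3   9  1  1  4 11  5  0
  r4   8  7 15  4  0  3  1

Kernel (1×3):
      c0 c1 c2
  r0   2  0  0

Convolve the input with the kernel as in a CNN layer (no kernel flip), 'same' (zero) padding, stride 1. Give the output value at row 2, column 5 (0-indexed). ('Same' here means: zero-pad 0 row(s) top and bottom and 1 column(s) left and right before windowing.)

The receptive field on the zero-padded input at this output position is [2 4 9]. Elementwise product with the kernel and sum: 2·2.

4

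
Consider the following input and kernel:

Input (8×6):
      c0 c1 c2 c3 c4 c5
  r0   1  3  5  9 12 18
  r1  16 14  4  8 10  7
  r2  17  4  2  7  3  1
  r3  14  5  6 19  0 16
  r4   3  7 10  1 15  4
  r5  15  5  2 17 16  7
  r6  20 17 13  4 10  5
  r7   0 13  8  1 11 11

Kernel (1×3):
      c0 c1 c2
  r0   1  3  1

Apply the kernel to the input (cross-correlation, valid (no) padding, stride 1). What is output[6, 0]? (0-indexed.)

84

The receptive field on the input at this output position is [20 17 13]. Elementwise product with the kernel and sum: 20·1 + 17·3 + 13·1.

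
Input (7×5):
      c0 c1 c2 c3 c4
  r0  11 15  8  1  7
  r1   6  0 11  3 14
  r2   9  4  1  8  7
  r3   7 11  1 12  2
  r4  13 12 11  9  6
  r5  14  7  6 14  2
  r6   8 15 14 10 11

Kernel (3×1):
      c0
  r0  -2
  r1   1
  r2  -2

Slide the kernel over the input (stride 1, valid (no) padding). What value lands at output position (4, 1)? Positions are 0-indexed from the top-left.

The receptive field on the input at this output position is [12 / 7 / 15]. Elementwise product with the kernel and sum: 12·-2 + 7·1 + 15·-2.

-47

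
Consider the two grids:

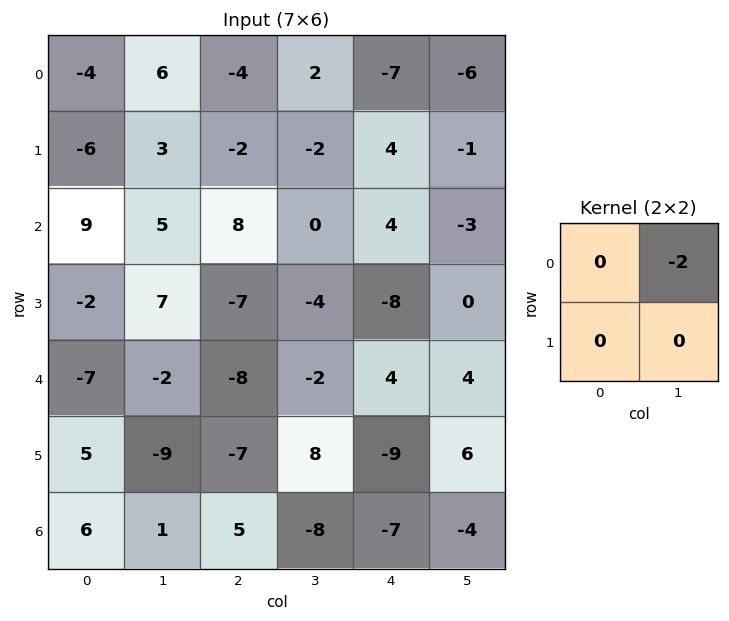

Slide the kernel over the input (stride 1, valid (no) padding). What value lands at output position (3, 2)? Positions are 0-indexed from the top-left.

The receptive field on the input at this output position is [-7 -4 / -8 -2]. Elementwise product with the kernel and sum: -4·-2.

8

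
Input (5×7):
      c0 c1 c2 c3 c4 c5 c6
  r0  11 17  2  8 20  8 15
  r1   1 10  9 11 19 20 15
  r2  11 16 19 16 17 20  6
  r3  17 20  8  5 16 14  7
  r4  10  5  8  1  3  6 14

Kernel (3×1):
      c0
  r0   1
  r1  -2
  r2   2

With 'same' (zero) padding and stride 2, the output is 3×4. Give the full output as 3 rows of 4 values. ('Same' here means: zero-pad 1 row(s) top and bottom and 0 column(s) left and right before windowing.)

-20 14 -2 0
13 -13 17 17
-3 -8 10 -21

Output[0,0]: The receptive field on the zero-padded input at this output position is [0 / 11 / 1]. Elementwise product with the kernel and sum: 0·1 + 11·-2 + 1·2.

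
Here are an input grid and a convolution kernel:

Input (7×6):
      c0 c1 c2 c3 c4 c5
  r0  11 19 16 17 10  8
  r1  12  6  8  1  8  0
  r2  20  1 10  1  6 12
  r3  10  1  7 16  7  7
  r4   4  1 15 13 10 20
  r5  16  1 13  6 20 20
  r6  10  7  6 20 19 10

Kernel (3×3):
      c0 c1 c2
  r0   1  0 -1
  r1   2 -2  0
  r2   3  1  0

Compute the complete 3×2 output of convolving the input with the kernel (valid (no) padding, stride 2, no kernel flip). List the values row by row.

68 51
41 44
56 57

Output[0,0]: The receptive field on the input at this output position is [11 19 16 / 12 6 8 / 20 1 10]. Elementwise product with the kernel and sum: 11·1 + 16·-1 + 12·2 + 6·-2 + 20·3 + 1·1.
Output[0,1]: The receptive field on the input at this output position is [16 17 10 / 8 1 8 / 10 1 6]. Elementwise product with the kernel and sum: 16·1 + 10·-1 + 8·2 + 1·-2 + 10·3 + 1·1.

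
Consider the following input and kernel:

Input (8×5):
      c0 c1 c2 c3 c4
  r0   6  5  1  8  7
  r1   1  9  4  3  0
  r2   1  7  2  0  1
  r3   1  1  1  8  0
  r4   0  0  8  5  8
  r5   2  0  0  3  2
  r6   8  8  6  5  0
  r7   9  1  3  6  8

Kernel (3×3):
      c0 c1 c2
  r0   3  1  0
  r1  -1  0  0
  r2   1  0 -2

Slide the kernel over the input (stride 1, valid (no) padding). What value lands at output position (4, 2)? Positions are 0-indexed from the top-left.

The receptive field on the input at this output position is [8 5 8 / 0 3 2 / 6 5 0]. Elementwise product with the kernel and sum: 8·3 + 5·1 + 0·-1 + 6·1 + 0·-2.

35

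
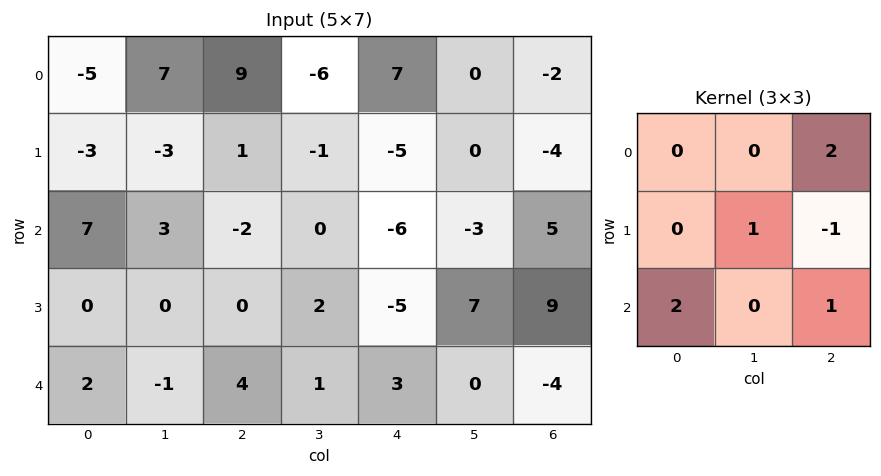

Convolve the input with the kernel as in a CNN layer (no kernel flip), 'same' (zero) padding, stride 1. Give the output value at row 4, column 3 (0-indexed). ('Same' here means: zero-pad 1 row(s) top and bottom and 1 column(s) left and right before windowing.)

-12

The receptive field on the zero-padded input at this output position is [0 2 -5 / 4 1 3 / 0 0 0]. Elementwise product with the kernel and sum: -5·2 + 1·1 + 3·-1 + 0·2 + 0·1.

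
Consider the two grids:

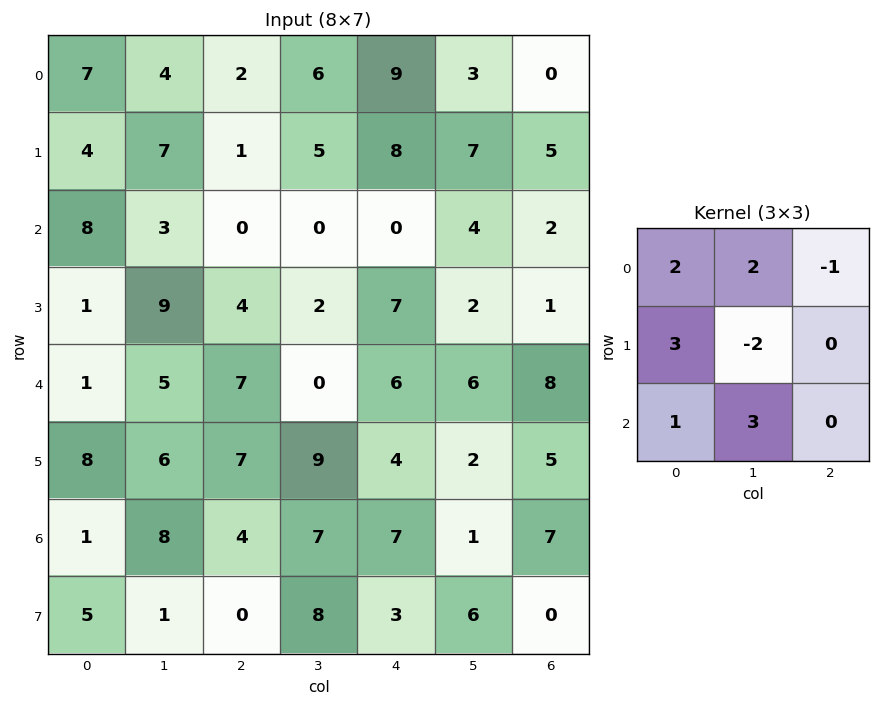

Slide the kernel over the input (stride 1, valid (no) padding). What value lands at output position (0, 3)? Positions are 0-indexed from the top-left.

The receptive field on the input at this output position is [6 9 3 / 5 8 7 / 0 0 4]. Elementwise product with the kernel and sum: 6·2 + 9·2 + 3·-1 + 5·3 + 8·-2 + 0·1 + 0·3.

26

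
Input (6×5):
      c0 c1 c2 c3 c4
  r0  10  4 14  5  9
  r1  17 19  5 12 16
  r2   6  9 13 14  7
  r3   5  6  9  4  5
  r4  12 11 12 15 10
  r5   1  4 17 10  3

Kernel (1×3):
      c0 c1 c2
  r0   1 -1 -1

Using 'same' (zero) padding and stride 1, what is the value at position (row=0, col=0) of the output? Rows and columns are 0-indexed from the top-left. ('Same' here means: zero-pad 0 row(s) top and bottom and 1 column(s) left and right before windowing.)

-14

The receptive field on the zero-padded input at this output position is [0 10 4]. Elementwise product with the kernel and sum: 0·1 + 10·-1 + 4·-1.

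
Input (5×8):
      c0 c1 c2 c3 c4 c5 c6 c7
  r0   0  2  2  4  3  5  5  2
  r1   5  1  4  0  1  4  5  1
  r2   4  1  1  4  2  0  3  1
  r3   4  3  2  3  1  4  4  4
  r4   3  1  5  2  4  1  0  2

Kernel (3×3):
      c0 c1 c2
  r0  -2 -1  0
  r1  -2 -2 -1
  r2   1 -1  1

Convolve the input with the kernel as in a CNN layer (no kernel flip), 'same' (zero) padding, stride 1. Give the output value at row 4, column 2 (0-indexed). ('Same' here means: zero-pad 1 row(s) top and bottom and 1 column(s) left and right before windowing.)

The receptive field on the zero-padded input at this output position is [3 2 3 / 1 5 2 / 0 0 0]. Elementwise product with the kernel and sum: 3·-2 + 2·-1 + 1·-2 + 5·-2 + 2·-1 + 0·1 + 0·-1 + 0·1.

-22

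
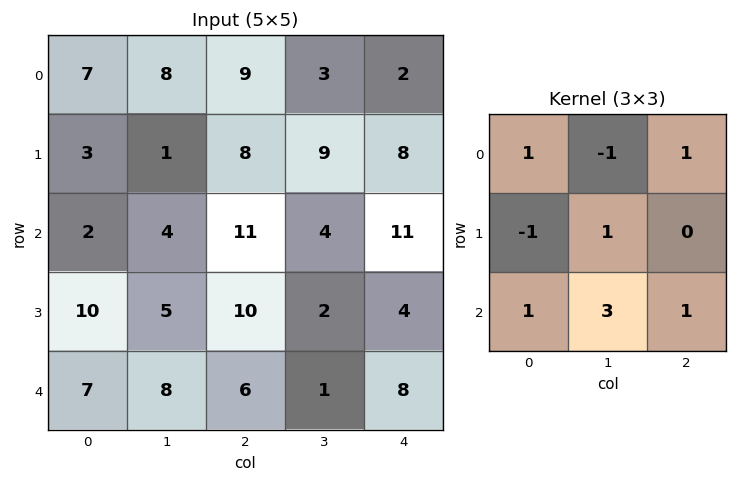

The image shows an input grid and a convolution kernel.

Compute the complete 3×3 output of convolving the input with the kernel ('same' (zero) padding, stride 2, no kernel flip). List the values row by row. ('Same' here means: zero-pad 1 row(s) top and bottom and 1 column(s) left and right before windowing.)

17 35 32
35 46 22
2 -5 5

Output[0,0]: The receptive field on the zero-padded input at this output position is [0 0 0 / 0 7 8 / 0 3 1]. Elementwise product with the kernel and sum: 0·1 + 0·-1 + 0·1 + 0·-1 + 7·1 + 0·1 + 3·3 + 1·1.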